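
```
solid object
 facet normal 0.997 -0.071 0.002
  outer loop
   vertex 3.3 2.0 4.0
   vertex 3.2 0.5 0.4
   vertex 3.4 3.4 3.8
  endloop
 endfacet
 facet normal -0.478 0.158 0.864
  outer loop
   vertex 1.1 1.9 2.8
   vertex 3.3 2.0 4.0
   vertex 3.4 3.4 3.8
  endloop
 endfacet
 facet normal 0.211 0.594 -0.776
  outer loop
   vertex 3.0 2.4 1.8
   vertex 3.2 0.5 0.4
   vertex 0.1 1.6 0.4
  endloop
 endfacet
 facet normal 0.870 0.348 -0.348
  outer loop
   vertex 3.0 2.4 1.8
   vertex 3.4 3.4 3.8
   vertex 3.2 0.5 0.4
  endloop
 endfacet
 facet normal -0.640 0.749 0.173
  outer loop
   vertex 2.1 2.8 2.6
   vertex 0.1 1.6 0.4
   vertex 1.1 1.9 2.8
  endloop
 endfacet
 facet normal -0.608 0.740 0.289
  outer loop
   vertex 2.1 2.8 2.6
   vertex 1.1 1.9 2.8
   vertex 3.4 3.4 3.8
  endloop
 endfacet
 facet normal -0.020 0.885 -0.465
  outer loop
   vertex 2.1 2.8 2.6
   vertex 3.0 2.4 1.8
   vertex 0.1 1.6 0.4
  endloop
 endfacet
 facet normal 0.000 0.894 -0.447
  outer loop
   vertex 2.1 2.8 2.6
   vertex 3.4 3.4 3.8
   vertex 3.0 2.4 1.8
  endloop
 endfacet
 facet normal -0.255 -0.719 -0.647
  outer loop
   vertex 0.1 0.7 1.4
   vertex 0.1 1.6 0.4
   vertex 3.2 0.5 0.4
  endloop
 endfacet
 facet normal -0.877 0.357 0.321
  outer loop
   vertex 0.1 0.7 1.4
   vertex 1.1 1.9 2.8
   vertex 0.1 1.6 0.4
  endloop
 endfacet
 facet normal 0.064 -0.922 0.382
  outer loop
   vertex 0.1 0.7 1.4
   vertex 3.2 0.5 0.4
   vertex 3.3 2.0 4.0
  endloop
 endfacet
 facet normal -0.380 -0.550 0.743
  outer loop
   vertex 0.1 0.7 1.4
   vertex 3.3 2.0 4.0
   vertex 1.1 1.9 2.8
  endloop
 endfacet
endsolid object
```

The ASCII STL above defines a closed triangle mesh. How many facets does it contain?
12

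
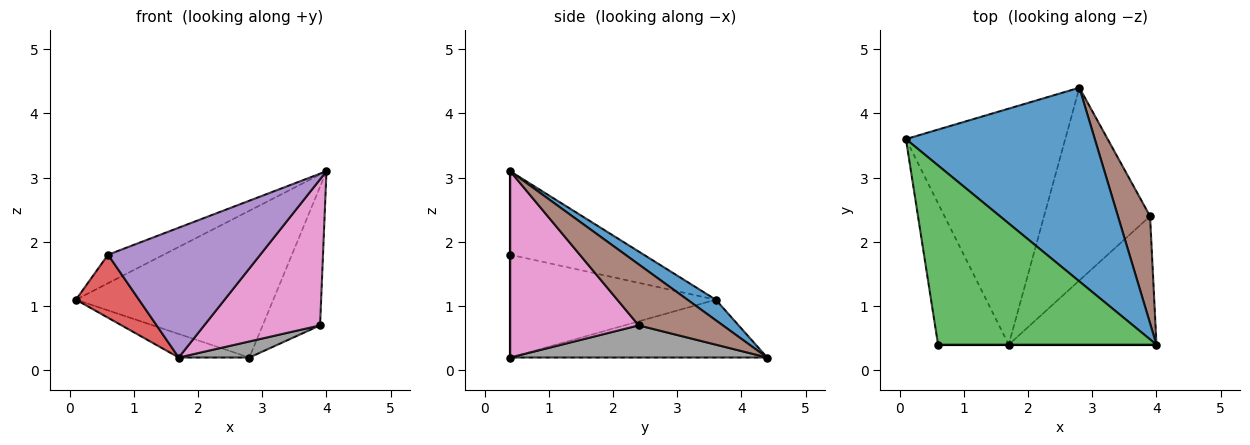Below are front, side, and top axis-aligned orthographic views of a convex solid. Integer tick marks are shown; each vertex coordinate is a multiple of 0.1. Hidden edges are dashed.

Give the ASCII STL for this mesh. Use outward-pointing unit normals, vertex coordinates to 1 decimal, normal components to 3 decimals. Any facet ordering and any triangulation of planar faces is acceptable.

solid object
 facet normal 0.086 0.602 0.794
  outer loop
   vertex 2.8 4.4 0.2
   vertex 0.1 3.6 1.1
   vertex 4.0 0.4 3.1
  endloop
 endfacet
 facet normal -0.340 0.093 -0.936
  outer loop
   vertex 1.7 0.4 0.2
   vertex 0.1 3.6 1.1
   vertex 2.8 4.4 0.2
  endloop
 endfacet
 facet normal -0.353 0.147 0.924
  outer loop
   vertex 0.6 0.4 1.8
   vertex 4.0 0.4 3.1
   vertex 0.1 3.6 1.1
  endloop
 endfacet
 facet normal -0.799 -0.245 -0.549
  outer loop
   vertex 0.6 0.4 1.8
   vertex 0.1 3.6 1.1
   vertex 1.7 0.4 0.2
  endloop
 endfacet
 facet normal 0.000 -1.000 0.000
  outer loop
   vertex 0.6 0.4 1.8
   vertex 1.7 0.4 0.2
   vertex 4.0 0.4 3.1
  endloop
 endfacet
 facet normal 0.758 0.516 0.399
  outer loop
   vertex 3.9 2.4 0.7
   vertex 2.8 4.4 0.2
   vertex 4.0 0.4 3.1
  endloop
 endfacet
 facet normal 0.640 -0.577 -0.508
  outer loop
   vertex 3.9 2.4 0.7
   vertex 4.0 0.4 3.1
   vertex 1.7 0.4 0.2
  endloop
 endfacet
 facet normal 0.289 -0.079 -0.954
  outer loop
   vertex 3.9 2.4 0.7
   vertex 1.7 0.4 0.2
   vertex 2.8 4.4 0.2
  endloop
 endfacet
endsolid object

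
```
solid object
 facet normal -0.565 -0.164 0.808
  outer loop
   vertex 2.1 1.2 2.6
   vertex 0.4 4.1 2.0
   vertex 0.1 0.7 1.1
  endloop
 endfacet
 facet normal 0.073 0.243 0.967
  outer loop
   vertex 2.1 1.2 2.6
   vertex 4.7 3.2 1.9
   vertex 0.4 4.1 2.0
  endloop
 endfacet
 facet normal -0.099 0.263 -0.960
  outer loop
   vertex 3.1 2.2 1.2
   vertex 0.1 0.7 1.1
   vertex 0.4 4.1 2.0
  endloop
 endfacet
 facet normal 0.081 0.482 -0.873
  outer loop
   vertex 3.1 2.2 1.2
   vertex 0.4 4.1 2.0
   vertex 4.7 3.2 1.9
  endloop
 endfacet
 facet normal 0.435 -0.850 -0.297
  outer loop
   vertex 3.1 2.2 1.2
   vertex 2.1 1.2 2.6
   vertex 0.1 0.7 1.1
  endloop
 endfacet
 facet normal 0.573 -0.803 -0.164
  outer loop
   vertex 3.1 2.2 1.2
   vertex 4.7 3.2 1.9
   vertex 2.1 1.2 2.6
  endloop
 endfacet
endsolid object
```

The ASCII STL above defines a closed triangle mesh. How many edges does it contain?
9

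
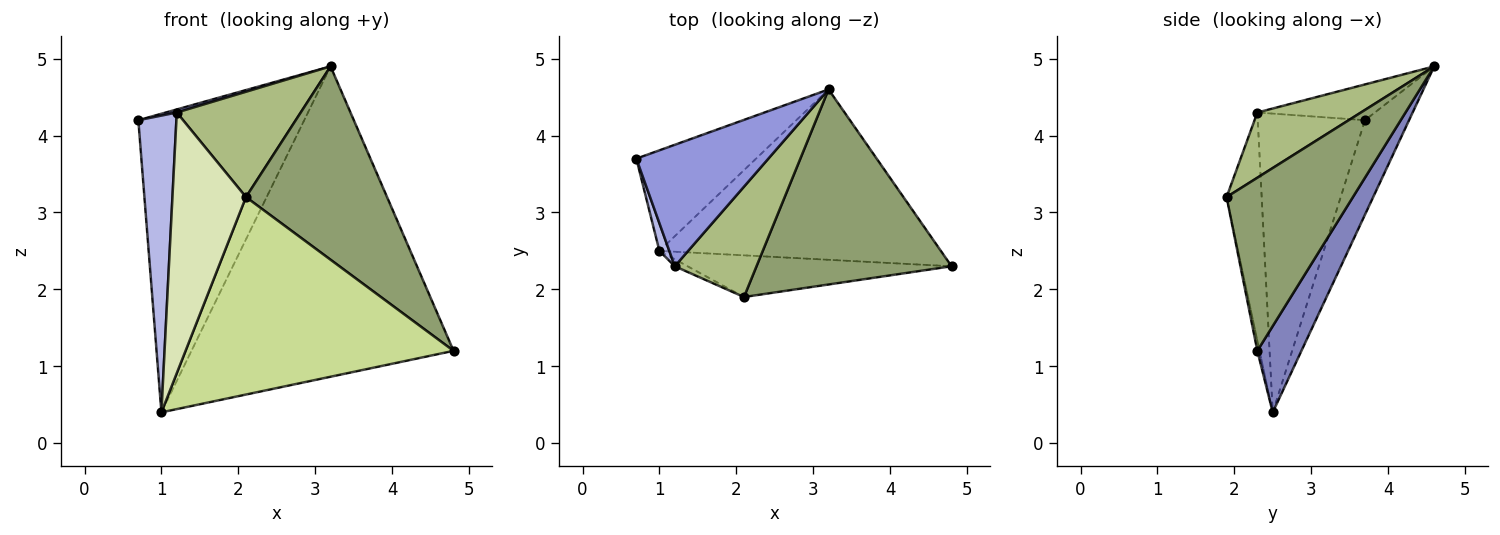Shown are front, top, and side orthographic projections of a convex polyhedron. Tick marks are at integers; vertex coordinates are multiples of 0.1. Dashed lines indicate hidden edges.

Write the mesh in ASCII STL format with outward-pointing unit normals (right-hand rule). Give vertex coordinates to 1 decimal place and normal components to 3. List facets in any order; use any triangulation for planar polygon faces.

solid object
 facet normal -0.244 0.919 -0.309
  outer loop
   vertex 1.0 2.5 0.4
   vertex 0.7 3.7 4.2
   vertex 3.2 4.6 4.9
  endloop
 endfacet
 facet normal 0.146 0.867 -0.476
  outer loop
   vertex 1.0 2.5 0.4
   vertex 3.2 4.6 4.9
   vertex 4.8 2.3 1.2
  endloop
 endfacet
 facet normal -0.261 -0.024 0.965
  outer loop
   vertex 1.2 2.3 4.3
   vertex 3.2 4.6 4.9
   vertex 0.7 3.7 4.2
  endloop
 endfacet
 facet normal -0.942 -0.334 0.031
  outer loop
   vertex 1.2 2.3 4.3
   vertex 0.7 3.7 4.2
   vertex 1.0 2.5 0.4
  endloop
 endfacet
 facet normal 0.533 -0.596 0.601
  outer loop
   vertex 2.1 1.9 3.2
   vertex 4.8 2.3 1.2
   vertex 3.2 4.6 4.9
  endloop
 endfacet
 facet normal 0.500 -0.598 0.626
  outer loop
   vertex 2.1 1.9 3.2
   vertex 3.2 4.6 4.9
   vertex 1.2 2.3 4.3
  endloop
 endfacet
 facet normal -0.008 -0.978 -0.207
  outer loop
   vertex 2.1 1.9 3.2
   vertex 1.0 2.5 0.4
   vertex 4.8 2.3 1.2
  endloop
 endfacet
 facet normal -0.431 -0.902 -0.024
  outer loop
   vertex 2.1 1.9 3.2
   vertex 1.2 2.3 4.3
   vertex 1.0 2.5 0.4
  endloop
 endfacet
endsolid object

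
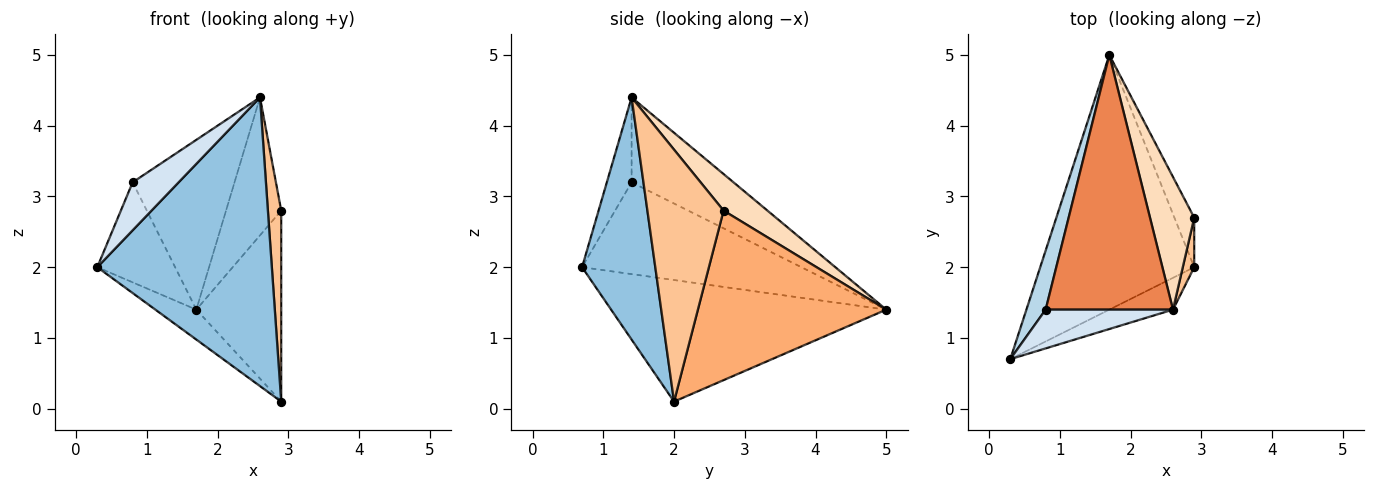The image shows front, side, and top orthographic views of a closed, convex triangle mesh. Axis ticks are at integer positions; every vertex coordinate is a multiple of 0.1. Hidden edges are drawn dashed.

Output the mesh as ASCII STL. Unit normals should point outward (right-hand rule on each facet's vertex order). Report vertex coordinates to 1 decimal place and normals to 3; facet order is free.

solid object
 facet normal -0.617 0.092 -0.782
  outer loop
   vertex 1.7 5.0 1.4
   vertex 2.9 2.0 0.1
   vertex 0.3 0.7 2.0
  endloop
 endfacet
 facet normal 0.385 -0.917 -0.101
  outer loop
   vertex 2.6 1.4 4.4
   vertex 0.3 0.7 2.0
   vertex 2.9 2.0 0.1
  endloop
 endfacet
 facet normal -0.925 0.328 0.194
  outer loop
   vertex 0.8 1.4 3.2
   vertex 1.7 5.0 1.4
   vertex 0.3 0.7 2.0
  endloop
 endfacet
 facet normal -0.386 -0.718 0.580
  outer loop
   vertex 0.8 1.4 3.2
   vertex 0.3 0.7 2.0
   vertex 2.6 1.4 4.4
  endloop
 endfacet
 facet normal -0.485 0.485 0.728
  outer loop
   vertex 0.8 1.4 3.2
   vertex 2.6 1.4 4.4
   vertex 1.7 5.0 1.4
  endloop
 endfacet
 facet normal 0.907 0.409 -0.106
  outer loop
   vertex 2.9 2.7 2.8
   vertex 2.9 2.0 0.1
   vertex 1.7 5.0 1.4
  endloop
 endfacet
 facet normal 0.984 -0.172 0.045
  outer loop
   vertex 2.9 2.7 2.8
   vertex 2.6 1.4 4.4
   vertex 2.9 2.0 0.1
  endloop
 endfacet
 facet normal 0.497 0.625 0.601
  outer loop
   vertex 2.9 2.7 2.8
   vertex 1.7 5.0 1.4
   vertex 2.6 1.4 4.4
  endloop
 endfacet
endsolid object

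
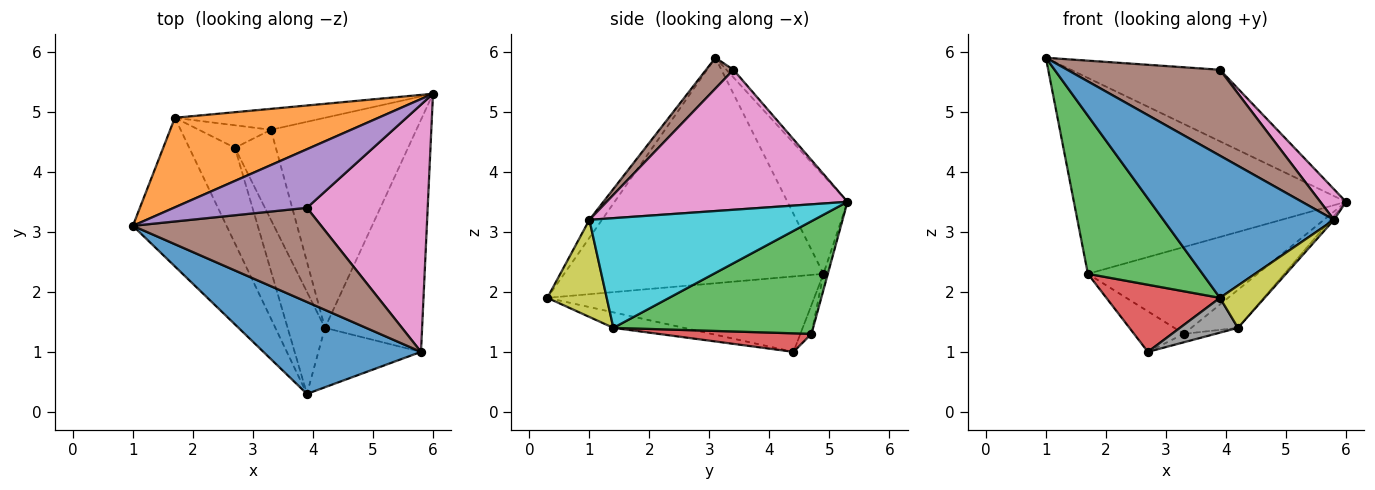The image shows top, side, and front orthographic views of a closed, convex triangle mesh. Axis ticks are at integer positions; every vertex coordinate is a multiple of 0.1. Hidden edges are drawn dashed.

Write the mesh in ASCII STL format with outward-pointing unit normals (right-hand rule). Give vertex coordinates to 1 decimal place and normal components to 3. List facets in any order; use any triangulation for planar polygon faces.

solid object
 facet normal -0.062 -0.838 0.542
  outer loop
   vertex 5.8 1.0 3.2
   vertex 1.0 3.1 5.9
   vertex 3.9 0.3 1.9
  endloop
 endfacet
 facet normal -0.197 0.892 0.408
  outer loop
   vertex 1.7 4.9 2.3
   vertex 1.0 3.1 5.9
   vertex 6.0 5.3 3.5
  endloop
 endfacet
 facet normal -0.855 -0.378 -0.355
  outer loop
   vertex 1.7 4.9 2.3
   vertex 3.9 0.3 1.9
   vertex 1.0 3.1 5.9
  endloop
 endfacet
 facet normal -0.804 -0.342 -0.487
  outer loop
   vertex 1.7 4.9 2.3
   vertex 2.7 4.4 1.0
   vertex 3.9 0.3 1.9
  endloop
 endfacet
 facet normal -0.036 0.773 0.633
  outer loop
   vertex 3.9 3.4 5.7
   vertex 6.0 5.3 3.5
   vertex 1.0 3.1 5.9
  endloop
 endfacet
 facet normal 0.120 -0.669 0.733
  outer loop
   vertex 3.9 3.4 5.7
   vertex 1.0 3.1 5.9
   vertex 5.8 1.0 3.2
  endloop
 endfacet
 facet normal 0.755 -0.081 0.651
  outer loop
   vertex 3.9 3.4 5.7
   vertex 5.8 1.0 3.2
   vertex 6.0 5.3 3.5
  endloop
 endfacet
 facet normal -0.366 -0.300 -0.881
  outer loop
   vertex 4.2 1.4 1.4
   vertex 3.9 0.3 1.9
   vertex 2.7 4.4 1.0
  endloop
 endfacet
 facet normal 0.611 -0.460 -0.645
  outer loop
   vertex 4.2 1.4 1.4
   vertex 5.8 1.0 3.2
   vertex 3.9 0.3 1.9
  endloop
 endfacet
 facet normal 0.749 0.011 -0.663
  outer loop
   vertex 4.2 1.4 1.4
   vertex 6.0 5.3 3.5
   vertex 5.8 1.0 3.2
  endloop
 endfacet
 facet normal -0.025 0.972 -0.234
  outer loop
   vertex 3.3 4.7 1.3
   vertex 1.7 4.9 2.3
   vertex 6.0 5.3 3.5
  endloop
 endfacet
 facet normal -0.191 0.858 -0.477
  outer loop
   vertex 3.3 4.7 1.3
   vertex 2.7 4.4 1.0
   vertex 1.7 4.9 2.3
  endloop
 endfacet
 facet normal 0.606 0.142 -0.783
  outer loop
   vertex 3.3 4.7 1.3
   vertex 6.0 5.3 3.5
   vertex 4.2 1.4 1.4
  endloop
 endfacet
 facet normal 0.411 0.085 -0.908
  outer loop
   vertex 3.3 4.7 1.3
   vertex 4.2 1.4 1.4
   vertex 2.7 4.4 1.0
  endloop
 endfacet
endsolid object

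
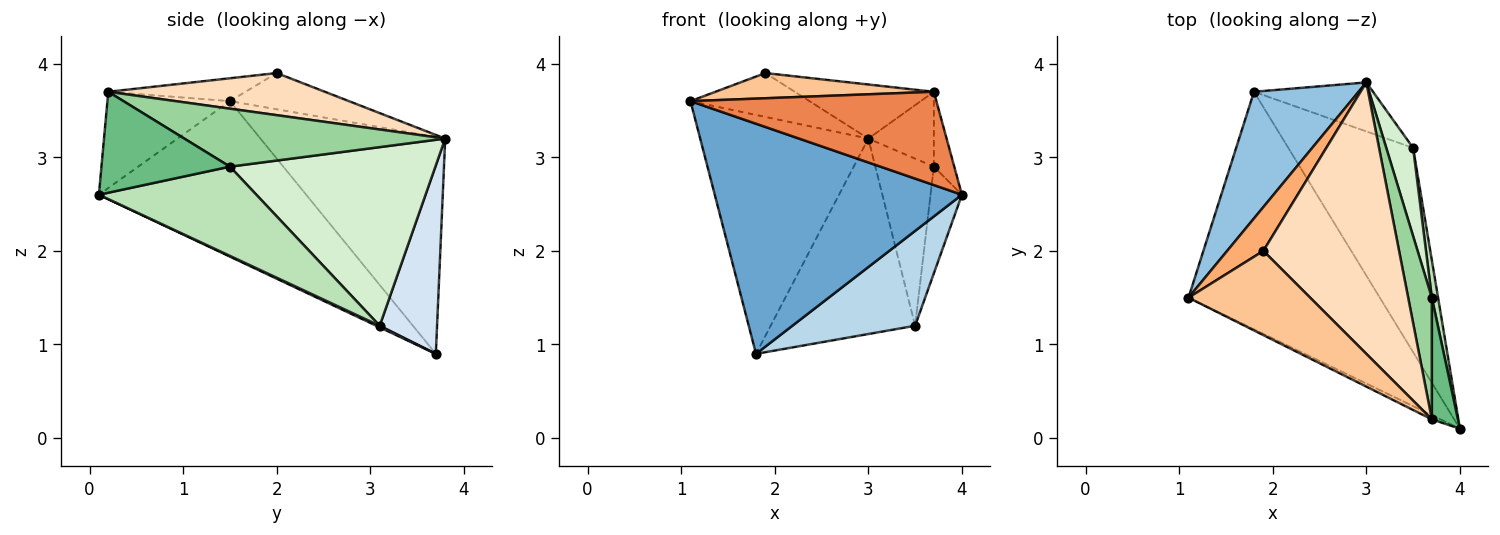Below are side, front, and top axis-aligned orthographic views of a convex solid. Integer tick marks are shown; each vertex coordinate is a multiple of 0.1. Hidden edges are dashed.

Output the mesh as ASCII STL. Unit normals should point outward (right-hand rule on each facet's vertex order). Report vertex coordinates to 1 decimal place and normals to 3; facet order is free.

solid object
 facet normal -0.504 -0.601 -0.620
  outer loop
   vertex 1.8 3.7 0.9
   vertex 4.0 0.1 2.6
   vertex 1.1 1.5 3.6
  endloop
 endfacet
 facet normal -0.697 0.634 0.336
  outer loop
   vertex 1.8 3.7 0.9
   vertex 1.1 1.5 3.6
   vertex 3.0 3.8 3.2
  endloop
 endfacet
 facet normal 0.011 -0.421 -0.907
  outer loop
   vertex 3.5 3.1 1.2
   vertex 4.0 0.1 2.6
   vertex 1.8 3.7 0.9
  endloop
 endfacet
 facet normal 0.360 0.905 -0.227
  outer loop
   vertex 3.5 3.1 1.2
   vertex 1.8 3.7 0.9
   vertex 3.0 3.8 3.2
  endloop
 endfacet
 facet normal -0.446 -0.894 -0.040
  outer loop
   vertex 3.7 0.2 3.7
   vertex 1.1 1.5 3.6
   vertex 4.0 0.1 2.6
  endloop
 endfacet
 facet normal -0.577 0.577 0.577
  outer loop
   vertex 1.9 2.0 3.9
   vertex 3.0 3.8 3.2
   vertex 1.1 1.5 3.6
  endloop
 endfacet
 facet normal -0.177 -0.282 0.943
  outer loop
   vertex 1.9 2.0 3.9
   vertex 1.1 1.5 3.6
   vertex 3.7 0.2 3.7
  endloop
 endfacet
 facet normal 0.291 0.187 0.938
  outer loop
   vertex 1.9 2.0 3.9
   vertex 3.7 0.2 3.7
   vertex 3.0 3.8 3.2
  endloop
 endfacet
 facet normal 0.957 0.152 0.247
  outer loop
   vertex 3.7 1.5 2.9
   vertex 3.7 0.2 3.7
   vertex 4.0 0.1 2.6
  endloop
 endfacet
 facet normal 0.902 0.226 0.368
  outer loop
   vertex 3.7 1.5 2.9
   vertex 3.0 3.8 3.2
   vertex 3.7 0.2 3.7
  endloop
 endfacet
 facet normal 0.978 0.195 0.068
  outer loop
   vertex 3.7 1.5 2.9
   vertex 4.0 0.1 2.6
   vertex 3.5 3.1 1.2
  endloop
 endfacet
 facet normal 0.952 0.271 0.143
  outer loop
   vertex 3.7 1.5 2.9
   vertex 3.5 3.1 1.2
   vertex 3.0 3.8 3.2
  endloop
 endfacet
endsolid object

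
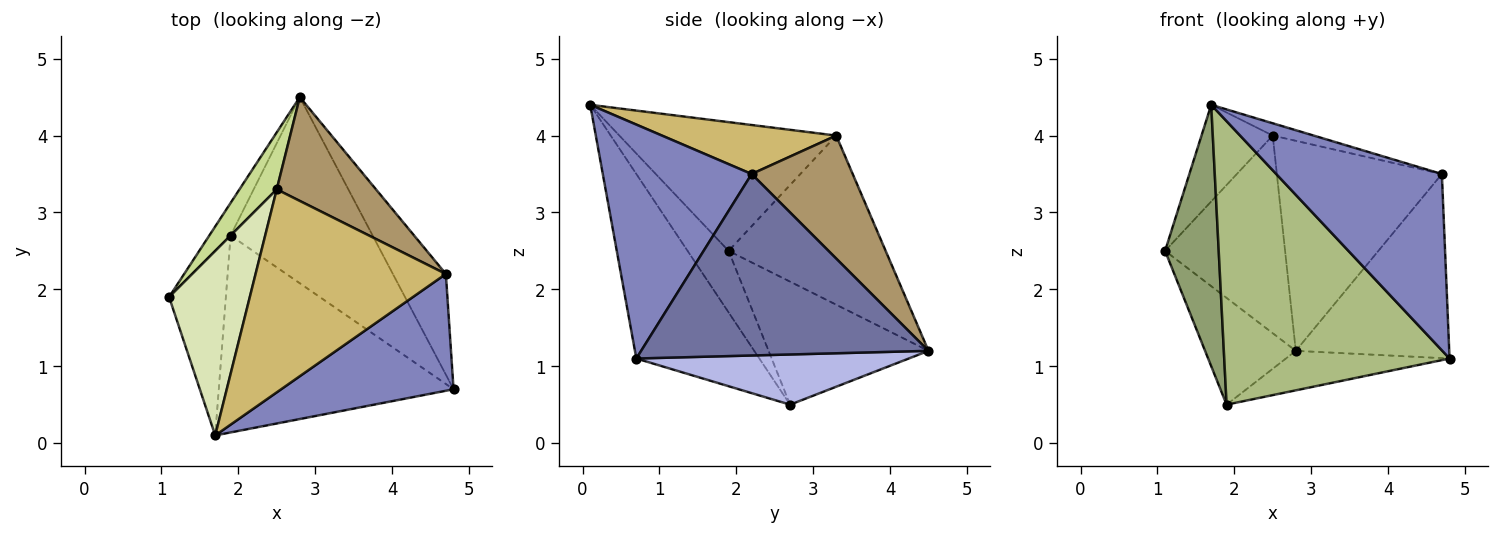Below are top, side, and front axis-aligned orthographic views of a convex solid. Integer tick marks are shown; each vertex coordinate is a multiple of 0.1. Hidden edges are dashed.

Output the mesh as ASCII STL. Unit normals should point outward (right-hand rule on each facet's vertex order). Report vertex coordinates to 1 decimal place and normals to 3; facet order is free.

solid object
 facet normal 0.854 0.456 -0.250
  outer loop
   vertex 4.7 2.2 3.5
   vertex 4.8 0.7 1.1
   vertex 2.8 4.5 1.2
  endloop
 endfacet
 facet normal 0.600 -0.667 0.442
  outer loop
   vertex 4.7 2.2 3.5
   vertex 1.7 0.1 4.4
   vertex 4.8 0.7 1.1
  endloop
 endfacet
 facet normal -0.860 0.488 -0.149
  outer loop
   vertex 1.9 2.7 0.5
   vertex 1.1 1.9 2.5
   vertex 2.8 4.5 1.2
  endloop
 endfacet
 facet normal 0.327 0.196 -0.925
  outer loop
   vertex 1.9 2.7 0.5
   vertex 2.8 4.5 1.2
   vertex 4.8 0.7 1.1
  endloop
 endfacet
 facet normal -0.530 -0.693 -0.489
  outer loop
   vertex 1.9 2.7 0.5
   vertex 1.7 0.1 4.4
   vertex 1.1 1.9 2.5
  endloop
 endfacet
 facet normal -0.409 -0.749 -0.521
  outer loop
   vertex 1.9 2.7 0.5
   vertex 4.8 0.7 1.1
   vertex 1.7 0.1 4.4
  endloop
 endfacet
 facet normal -0.783 0.598 0.172
  outer loop
   vertex 2.5 3.3 4.0
   vertex 2.8 4.5 1.2
   vertex 1.1 1.9 2.5
  endloop
 endfacet
 facet normal -0.816 0.268 0.512
  outer loop
   vertex 2.5 3.3 4.0
   vertex 1.1 1.9 2.5
   vertex 1.7 0.1 4.4
  endloop
 endfacet
 facet normal 0.481 0.786 0.388
  outer loop
   vertex 2.5 3.3 4.0
   vertex 4.7 2.2 3.5
   vertex 2.8 4.5 1.2
  endloop
 endfacet
 facet normal 0.249 0.059 0.967
  outer loop
   vertex 2.5 3.3 4.0
   vertex 1.7 0.1 4.4
   vertex 4.7 2.2 3.5
  endloop
 endfacet
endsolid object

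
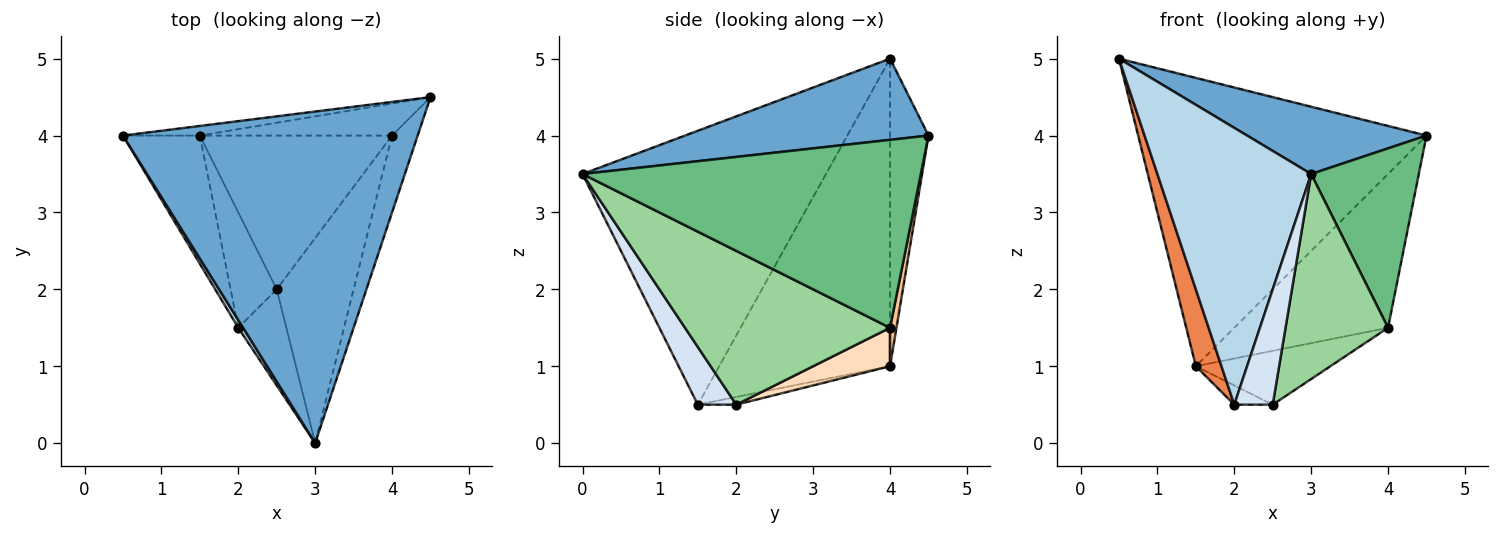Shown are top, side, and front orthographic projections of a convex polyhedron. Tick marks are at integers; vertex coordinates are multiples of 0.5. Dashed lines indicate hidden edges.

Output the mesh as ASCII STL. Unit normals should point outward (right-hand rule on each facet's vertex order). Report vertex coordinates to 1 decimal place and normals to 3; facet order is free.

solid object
 facet normal 0.261 -0.192 0.946
  outer loop
   vertex 3.0 0.0 3.5
   vertex 4.5 4.5 4.0
   vertex 0.5 4.0 5.0
  endloop
 endfacet
 facet normal -0.132 0.991 -0.033
  outer loop
   vertex 1.5 4.0 1.0
   vertex 0.5 4.0 5.0
   vertex 4.5 4.5 4.0
  endloop
 endfacet
 facet normal -0.845 -0.534 0.015
  outer loop
   vertex 2.0 1.5 0.5
   vertex 3.0 0.0 3.5
   vertex 0.5 4.0 5.0
  endloop
 endfacet
 facet normal 0.609 -0.609 -0.508
  outer loop
   vertex 2.0 1.5 0.5
   vertex 2.5 2.0 0.5
   vertex 3.0 0.0 3.5
  endloop
 endfacet
 facet normal -0.960 -0.144 -0.240
  outer loop
   vertex 2.0 1.5 0.5
   vertex 0.5 4.0 5.0
   vertex 1.5 4.0 1.0
  endloop
 endfacet
 facet normal -0.162 0.162 -0.973
  outer loop
   vertex 2.0 1.5 0.5
   vertex 1.5 4.0 1.0
   vertex 2.5 2.0 0.5
  endloop
 endfacet
 facet normal 0.041 0.978 -0.204
  outer loop
   vertex 4.0 4.0 1.5
   vertex 1.5 4.0 1.0
   vertex 4.5 4.5 4.0
  endloop
 endfacet
 facet normal 0.185 0.325 -0.927
  outer loop
   vertex 4.0 4.0 1.5
   vertex 2.5 2.0 0.5
   vertex 1.5 4.0 1.0
  endloop
 endfacet
 facet normal 0.945 -0.301 -0.129
  outer loop
   vertex 4.0 4.0 1.5
   vertex 4.5 4.5 4.0
   vertex 3.0 0.0 3.5
  endloop
 endfacet
 facet normal 0.816 -0.408 -0.408
  outer loop
   vertex 4.0 4.0 1.5
   vertex 3.0 0.0 3.5
   vertex 2.5 2.0 0.5
  endloop
 endfacet
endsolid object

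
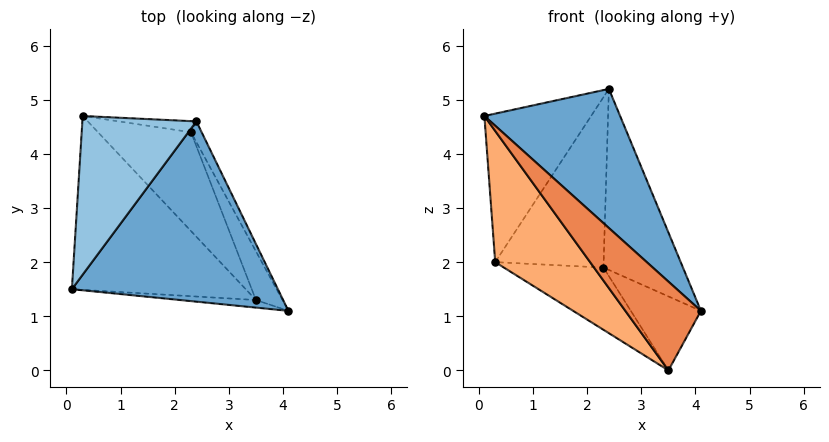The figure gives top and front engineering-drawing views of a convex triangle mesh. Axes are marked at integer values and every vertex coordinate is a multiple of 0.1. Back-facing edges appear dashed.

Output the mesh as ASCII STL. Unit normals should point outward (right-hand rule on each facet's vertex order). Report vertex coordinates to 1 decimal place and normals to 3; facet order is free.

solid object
 facet normal 0.546 -0.512 0.663
  outer loop
   vertex 2.4 4.6 5.2
   vertex 0.1 1.5 4.7
   vertex 4.1 1.1 1.1
  endloop
 endfacet
 facet normal -0.734 0.464 0.496
  outer loop
   vertex 0.3 4.7 2.0
   vertex 0.1 1.5 4.7
   vertex 2.4 4.6 5.2
  endloop
 endfacet
 facet normal 0.871 0.489 -0.056
  outer loop
   vertex 2.3 4.4 1.9
   vertex 2.4 4.6 5.2
   vertex 4.1 1.1 1.1
  endloop
 endfacet
 facet normal 0.145 0.987 -0.064
  outer loop
   vertex 2.3 4.4 1.9
   vertex 0.3 4.7 2.0
   vertex 2.4 4.6 5.2
  endloop
 endfacet
 facet normal -0.174 -0.981 -0.084
  outer loop
   vertex 3.5 1.3 0.0
   vertex 4.1 1.1 1.1
   vertex 0.1 1.5 4.7
  endloop
 endfacet
 facet normal -0.751 -0.397 -0.527
  outer loop
   vertex 3.5 1.3 0.0
   vertex 0.1 1.5 4.7
   vertex 0.3 4.7 2.0
  endloop
 endfacet
 facet normal 0.790 0.512 -0.337
  outer loop
   vertex 3.5 1.3 0.0
   vertex 2.3 4.4 1.9
   vertex 4.1 1.1 1.1
  endloop
 endfacet
 facet normal 0.038 0.533 -0.845
  outer loop
   vertex 3.5 1.3 0.0
   vertex 0.3 4.7 2.0
   vertex 2.3 4.4 1.9
  endloop
 endfacet
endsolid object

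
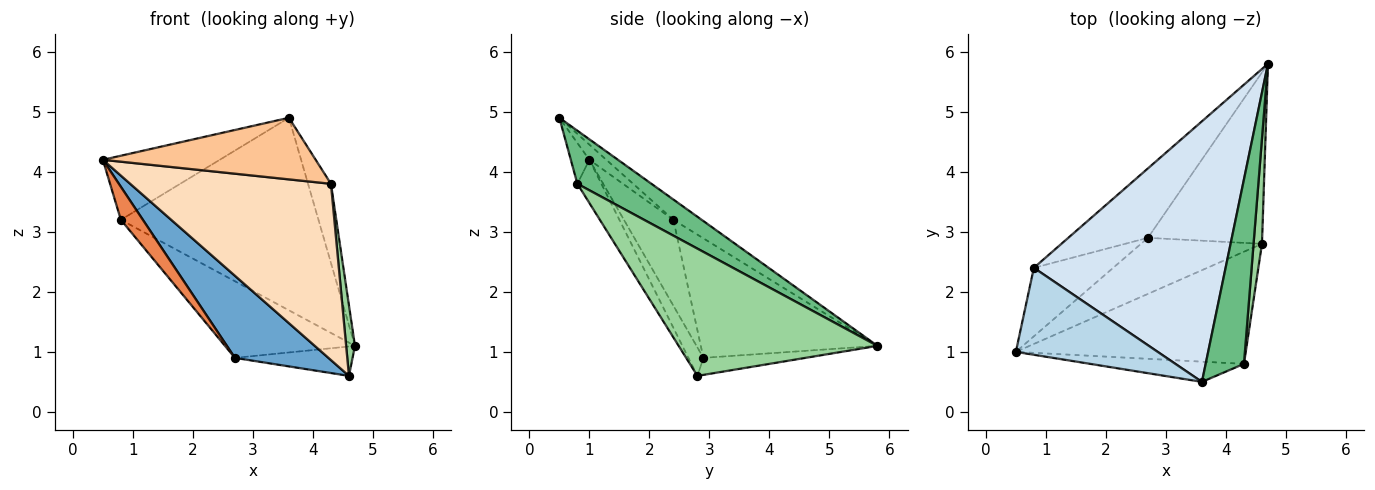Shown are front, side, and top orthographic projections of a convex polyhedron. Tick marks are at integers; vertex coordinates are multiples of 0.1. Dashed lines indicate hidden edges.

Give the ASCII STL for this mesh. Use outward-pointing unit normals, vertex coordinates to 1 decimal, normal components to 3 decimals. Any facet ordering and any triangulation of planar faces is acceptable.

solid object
 facet normal -0.131 -0.819 -0.559
  outer loop
   vertex 2.7 2.9 0.9
   vertex 4.6 2.8 0.6
   vertex 0.5 1.0 4.2
  endloop
 endfacet
 facet normal -0.145 0.167 -0.975
  outer loop
   vertex 2.7 2.9 0.9
   vertex 4.7 5.8 1.1
   vertex 4.6 2.8 0.6
  endloop
 endfacet
 facet normal -0.086 0.591 0.802
  outer loop
   vertex 0.8 2.4 3.2
   vertex 0.5 1.0 4.2
   vertex 3.6 0.5 4.9
  endloop
 endfacet
 facet normal -0.085 0.592 0.801
  outer loop
   vertex 0.8 2.4 3.2
   vertex 3.6 0.5 4.9
   vertex 4.7 5.8 1.1
  endloop
 endfacet
 facet normal -0.699 -0.311 -0.645
  outer loop
   vertex 0.8 2.4 3.2
   vertex 2.7 2.9 0.9
   vertex 0.5 1.0 4.2
  endloop
 endfacet
 facet normal -0.710 0.522 -0.473
  outer loop
   vertex 0.8 2.4 3.2
   vertex 4.7 5.8 1.1
   vertex 2.7 2.9 0.9
  endloop
 endfacet
 facet normal -0.083 -0.947 -0.311
  outer loop
   vertex 4.3 0.8 3.8
   vertex 3.6 0.5 4.9
   vertex 0.5 1.0 4.2
  endloop
 endfacet
 facet normal -0.100 -0.839 -0.534
  outer loop
   vertex 4.3 0.8 3.8
   vertex 0.5 1.0 4.2
   vertex 4.6 2.8 0.6
  endloop
 endfacet
 facet normal 0.787 0.243 0.567
  outer loop
   vertex 4.3 0.8 3.8
   vertex 4.7 5.8 1.1
   vertex 3.6 0.5 4.9
  endloop
 endfacet
 facet normal 0.997 -0.044 0.066
  outer loop
   vertex 4.3 0.8 3.8
   vertex 4.6 2.8 0.6
   vertex 4.7 5.8 1.1
  endloop
 endfacet
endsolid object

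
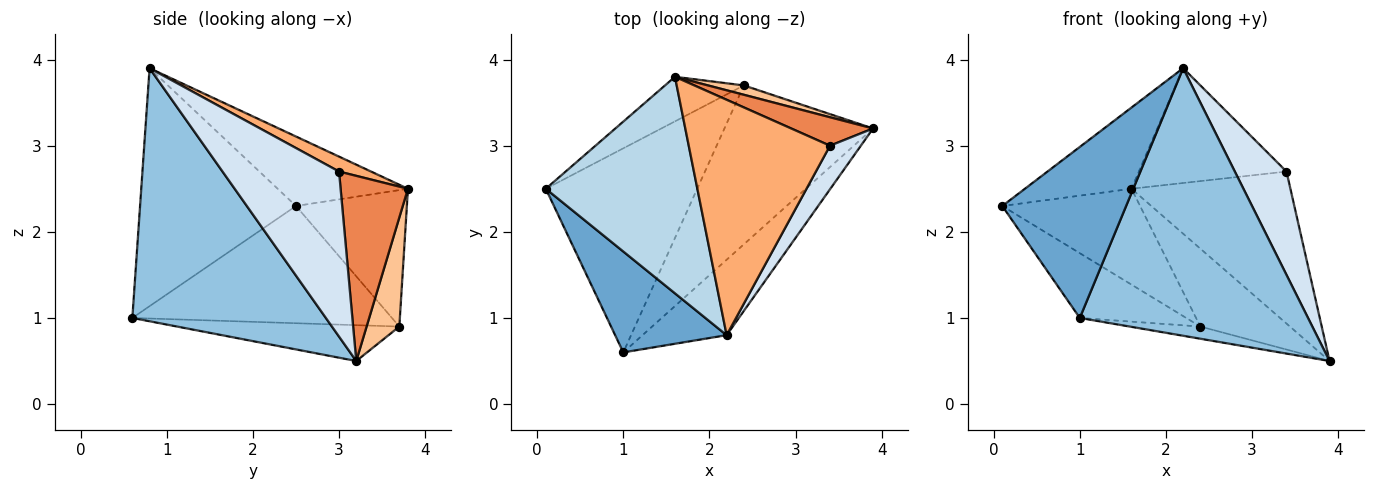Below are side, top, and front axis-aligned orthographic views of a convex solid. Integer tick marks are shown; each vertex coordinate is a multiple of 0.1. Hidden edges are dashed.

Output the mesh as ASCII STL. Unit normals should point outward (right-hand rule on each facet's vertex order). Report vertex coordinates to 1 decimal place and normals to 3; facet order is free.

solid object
 facet normal -0.735 -0.584 0.344
  outer loop
   vertex 1.0 0.6 1.0
   vertex 2.2 0.8 3.9
   vertex 0.1 2.5 2.3
  endloop
 endfacet
 facet normal 0.632 -0.746 -0.210
  outer loop
   vertex 1.0 0.6 1.0
   vertex 3.9 3.2 0.5
   vertex 2.2 0.8 3.9
  endloop
 endfacet
 facet normal -0.394 0.323 0.860
  outer loop
   vertex 1.6 3.8 2.5
   vertex 0.1 2.5 2.3
   vertex 2.2 0.8 3.9
  endloop
 endfacet
 facet normal 0.901 -0.400 0.168
  outer loop
   vertex 3.4 3.0 2.7
   vertex 2.2 0.8 3.9
   vertex 3.9 3.2 0.5
  endloop
 endfacet
 facet normal 0.384 0.907 0.170
  outer loop
   vertex 3.4 3.0 2.7
   vertex 3.9 3.2 0.5
   vertex 1.6 3.8 2.5
  endloop
 endfacet
 facet normal 0.095 0.436 0.895
  outer loop
   vertex 3.4 3.0 2.7
   vertex 1.6 3.8 2.5
   vertex 2.2 0.8 3.9
  endloop
 endfacet
 facet normal 0.341 0.933 0.112
  outer loop
   vertex 2.4 3.7 0.9
   vertex 1.6 3.8 2.5
   vertex 3.9 3.2 0.5
  endloop
 endfacet
 facet normal -0.234 0.074 -0.969
  outer loop
   vertex 2.4 3.7 0.9
   vertex 3.9 3.2 0.5
   vertex 1.0 0.6 1.0
  endloop
 endfacet
 facet normal -0.589 0.733 -0.341
  outer loop
   vertex 2.4 3.7 0.9
   vertex 0.1 2.5 2.3
   vertex 1.6 3.8 2.5
  endloop
 endfacet
 facet normal -0.594 0.243 -0.767
  outer loop
   vertex 2.4 3.7 0.9
   vertex 1.0 0.6 1.0
   vertex 0.1 2.5 2.3
  endloop
 endfacet
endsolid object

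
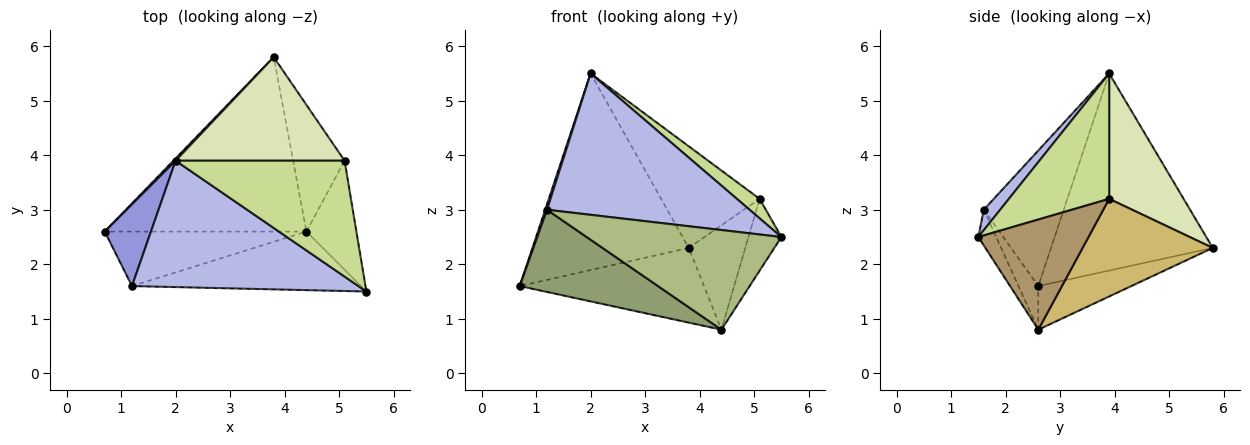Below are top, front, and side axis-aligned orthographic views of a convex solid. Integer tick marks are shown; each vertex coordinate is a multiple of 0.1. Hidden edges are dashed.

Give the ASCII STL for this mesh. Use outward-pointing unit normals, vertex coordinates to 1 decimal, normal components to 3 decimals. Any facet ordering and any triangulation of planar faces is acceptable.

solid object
 facet normal -0.719 0.695 0.008
  outer loop
   vertex 2.0 3.9 5.5
   vertex 3.8 5.8 2.3
   vertex 0.7 2.6 1.6
  endloop
 endfacet
 facet normal -0.195 0.386 -0.902
  outer loop
   vertex 4.4 2.6 0.8
   vertex 0.7 2.6 1.6
   vertex 3.8 5.8 2.3
  endloop
 endfacet
 facet normal -0.946 -0.022 0.323
  outer loop
   vertex 1.2 1.6 3.0
   vertex 2.0 3.9 5.5
   vertex 0.7 2.6 1.6
  endloop
 endfacet
 facet normal 0.060 -0.744 0.665
  outer loop
   vertex 1.2 1.6 3.0
   vertex 5.5 1.5 2.5
   vertex 2.0 3.9 5.5
  endloop
 endfacet
 facet normal -0.119 -0.828 -0.549
  outer loop
   vertex 1.2 1.6 3.0
   vertex 0.7 2.6 1.6
   vertex 4.4 2.6 0.8
  endloop
 endfacet
 facet normal -0.079 -0.859 -0.505
  outer loop
   vertex 1.2 1.6 3.0
   vertex 4.4 2.6 0.8
   vertex 5.5 1.5 2.5
  endloop
 endfacet
 facet normal 0.590 -0.134 0.796
  outer loop
   vertex 5.1 3.9 3.2
   vertex 2.0 3.9 5.5
   vertex 5.5 1.5 2.5
  endloop
 endfacet
 facet normal 0.468 0.619 0.631
  outer loop
   vertex 5.1 3.9 3.2
   vertex 3.8 5.8 2.3
   vertex 2.0 3.9 5.5
  endloop
 endfacet
 facet normal 0.879 0.263 -0.399
  outer loop
   vertex 5.1 3.9 3.2
   vertex 5.5 1.5 2.5
   vertex 4.4 2.6 0.8
  endloop
 endfacet
 facet normal 0.826 0.359 -0.435
  outer loop
   vertex 5.1 3.9 3.2
   vertex 4.4 2.6 0.8
   vertex 3.8 5.8 2.3
  endloop
 endfacet
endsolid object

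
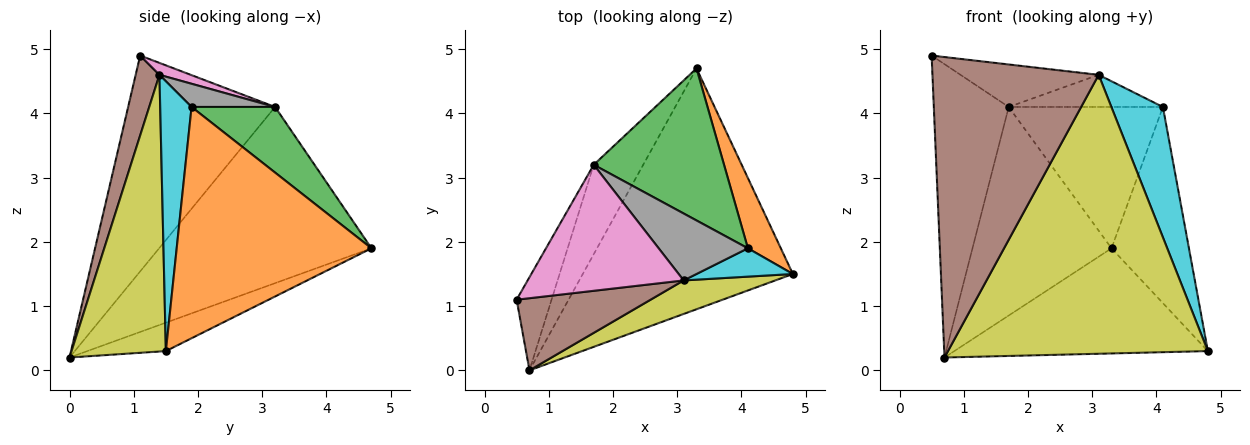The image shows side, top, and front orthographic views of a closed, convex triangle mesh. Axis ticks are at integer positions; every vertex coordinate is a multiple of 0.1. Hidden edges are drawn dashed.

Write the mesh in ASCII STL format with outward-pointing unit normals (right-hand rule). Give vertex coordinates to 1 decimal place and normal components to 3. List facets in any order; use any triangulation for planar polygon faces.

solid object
 facet normal -0.123 0.397 -0.910
  outer loop
   vertex 0.7 0.0 0.2
   vertex 3.3 4.7 1.9
   vertex 4.8 1.5 0.3
  endloop
 endfacet
 facet normal 0.921 0.366 0.131
  outer loop
   vertex 4.1 1.9 4.1
   vertex 4.8 1.5 0.3
   vertex 3.3 4.7 1.9
  endloop
 endfacet
 facet normal 0.346 0.639 0.687
  outer loop
   vertex 1.7 3.2 4.1
   vertex 4.1 1.9 4.1
   vertex 3.3 4.7 1.9
  endloop
 endfacet
 facet normal -0.882 0.450 -0.143
  outer loop
   vertex 1.7 3.2 4.1
   vertex 0.7 0.0 0.2
   vertex 0.5 1.1 4.9
  endloop
 endfacet
 facet normal -0.814 0.533 -0.229
  outer loop
   vertex 1.7 3.2 4.1
   vertex 3.3 4.7 1.9
   vertex 0.7 0.0 0.2
  endloop
 endfacet
 facet normal 0.138 -0.963 0.231
  outer loop
   vertex 3.1 1.4 4.6
   vertex 0.5 1.1 4.9
   vertex 0.7 0.0 0.2
  endloop
 endfacet
 facet normal 0.072 0.319 0.945
  outer loop
   vertex 3.1 1.4 4.6
   vertex 1.7 3.2 4.1
   vertex 0.5 1.1 4.9
  endloop
 endfacet
 facet normal 0.228 0.421 0.878
  outer loop
   vertex 3.1 1.4 4.6
   vertex 4.1 1.9 4.1
   vertex 1.7 3.2 4.1
  endloop
 endfacet
 facet normal 0.339 -0.934 0.112
  outer loop
   vertex 3.1 1.4 4.6
   vertex 0.7 0.0 0.2
   vertex 4.8 1.5 0.3
  endloop
 endfacet
 facet normal 0.511 -0.840 0.183
  outer loop
   vertex 3.1 1.4 4.6
   vertex 4.8 1.5 0.3
   vertex 4.1 1.9 4.1
  endloop
 endfacet
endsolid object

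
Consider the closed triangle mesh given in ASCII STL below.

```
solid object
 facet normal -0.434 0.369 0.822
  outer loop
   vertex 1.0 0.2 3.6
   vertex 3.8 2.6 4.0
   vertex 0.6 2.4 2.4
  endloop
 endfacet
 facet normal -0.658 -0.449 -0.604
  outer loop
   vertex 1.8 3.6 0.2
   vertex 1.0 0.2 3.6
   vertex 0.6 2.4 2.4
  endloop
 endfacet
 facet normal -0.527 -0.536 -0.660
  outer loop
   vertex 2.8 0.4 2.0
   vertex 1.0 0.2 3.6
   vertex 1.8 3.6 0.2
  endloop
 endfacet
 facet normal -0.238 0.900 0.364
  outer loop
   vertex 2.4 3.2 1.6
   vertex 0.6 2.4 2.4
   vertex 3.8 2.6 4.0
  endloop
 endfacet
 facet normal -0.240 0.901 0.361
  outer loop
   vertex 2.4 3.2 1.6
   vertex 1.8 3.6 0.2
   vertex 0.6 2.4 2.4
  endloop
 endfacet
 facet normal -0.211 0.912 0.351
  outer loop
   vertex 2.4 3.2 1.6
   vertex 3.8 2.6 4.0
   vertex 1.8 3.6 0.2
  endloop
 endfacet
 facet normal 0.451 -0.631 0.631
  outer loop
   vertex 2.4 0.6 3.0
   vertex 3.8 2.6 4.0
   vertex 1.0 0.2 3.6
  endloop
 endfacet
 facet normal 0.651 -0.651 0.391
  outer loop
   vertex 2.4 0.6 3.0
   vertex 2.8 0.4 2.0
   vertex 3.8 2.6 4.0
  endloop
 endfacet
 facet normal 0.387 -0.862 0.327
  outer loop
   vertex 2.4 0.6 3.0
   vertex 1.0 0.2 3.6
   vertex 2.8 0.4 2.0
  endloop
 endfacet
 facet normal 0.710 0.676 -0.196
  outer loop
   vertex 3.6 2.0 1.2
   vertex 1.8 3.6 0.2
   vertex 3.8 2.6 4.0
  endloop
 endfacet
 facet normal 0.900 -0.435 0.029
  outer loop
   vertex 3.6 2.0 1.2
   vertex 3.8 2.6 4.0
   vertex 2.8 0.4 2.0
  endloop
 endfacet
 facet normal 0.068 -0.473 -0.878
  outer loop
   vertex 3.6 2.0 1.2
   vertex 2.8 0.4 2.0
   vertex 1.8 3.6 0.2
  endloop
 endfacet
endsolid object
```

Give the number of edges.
18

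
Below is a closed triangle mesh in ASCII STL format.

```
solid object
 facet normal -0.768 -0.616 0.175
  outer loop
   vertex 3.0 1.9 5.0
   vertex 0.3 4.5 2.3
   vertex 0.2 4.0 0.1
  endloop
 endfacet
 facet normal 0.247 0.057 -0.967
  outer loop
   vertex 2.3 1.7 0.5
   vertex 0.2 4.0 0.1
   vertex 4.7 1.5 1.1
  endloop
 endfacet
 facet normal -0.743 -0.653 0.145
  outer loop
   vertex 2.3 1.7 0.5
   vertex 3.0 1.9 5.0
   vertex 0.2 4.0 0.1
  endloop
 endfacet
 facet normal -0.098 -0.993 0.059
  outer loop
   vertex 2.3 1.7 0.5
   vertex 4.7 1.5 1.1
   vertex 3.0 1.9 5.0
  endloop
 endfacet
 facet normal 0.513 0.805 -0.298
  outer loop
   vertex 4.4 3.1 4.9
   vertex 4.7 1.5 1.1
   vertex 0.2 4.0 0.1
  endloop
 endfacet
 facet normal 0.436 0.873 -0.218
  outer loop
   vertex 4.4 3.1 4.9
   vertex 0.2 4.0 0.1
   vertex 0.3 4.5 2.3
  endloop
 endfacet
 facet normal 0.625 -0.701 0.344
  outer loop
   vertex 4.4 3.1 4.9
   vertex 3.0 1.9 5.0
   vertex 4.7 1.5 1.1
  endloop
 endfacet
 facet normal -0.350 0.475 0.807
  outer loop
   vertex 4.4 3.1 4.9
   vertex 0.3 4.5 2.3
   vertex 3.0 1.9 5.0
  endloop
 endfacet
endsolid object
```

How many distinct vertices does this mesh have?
6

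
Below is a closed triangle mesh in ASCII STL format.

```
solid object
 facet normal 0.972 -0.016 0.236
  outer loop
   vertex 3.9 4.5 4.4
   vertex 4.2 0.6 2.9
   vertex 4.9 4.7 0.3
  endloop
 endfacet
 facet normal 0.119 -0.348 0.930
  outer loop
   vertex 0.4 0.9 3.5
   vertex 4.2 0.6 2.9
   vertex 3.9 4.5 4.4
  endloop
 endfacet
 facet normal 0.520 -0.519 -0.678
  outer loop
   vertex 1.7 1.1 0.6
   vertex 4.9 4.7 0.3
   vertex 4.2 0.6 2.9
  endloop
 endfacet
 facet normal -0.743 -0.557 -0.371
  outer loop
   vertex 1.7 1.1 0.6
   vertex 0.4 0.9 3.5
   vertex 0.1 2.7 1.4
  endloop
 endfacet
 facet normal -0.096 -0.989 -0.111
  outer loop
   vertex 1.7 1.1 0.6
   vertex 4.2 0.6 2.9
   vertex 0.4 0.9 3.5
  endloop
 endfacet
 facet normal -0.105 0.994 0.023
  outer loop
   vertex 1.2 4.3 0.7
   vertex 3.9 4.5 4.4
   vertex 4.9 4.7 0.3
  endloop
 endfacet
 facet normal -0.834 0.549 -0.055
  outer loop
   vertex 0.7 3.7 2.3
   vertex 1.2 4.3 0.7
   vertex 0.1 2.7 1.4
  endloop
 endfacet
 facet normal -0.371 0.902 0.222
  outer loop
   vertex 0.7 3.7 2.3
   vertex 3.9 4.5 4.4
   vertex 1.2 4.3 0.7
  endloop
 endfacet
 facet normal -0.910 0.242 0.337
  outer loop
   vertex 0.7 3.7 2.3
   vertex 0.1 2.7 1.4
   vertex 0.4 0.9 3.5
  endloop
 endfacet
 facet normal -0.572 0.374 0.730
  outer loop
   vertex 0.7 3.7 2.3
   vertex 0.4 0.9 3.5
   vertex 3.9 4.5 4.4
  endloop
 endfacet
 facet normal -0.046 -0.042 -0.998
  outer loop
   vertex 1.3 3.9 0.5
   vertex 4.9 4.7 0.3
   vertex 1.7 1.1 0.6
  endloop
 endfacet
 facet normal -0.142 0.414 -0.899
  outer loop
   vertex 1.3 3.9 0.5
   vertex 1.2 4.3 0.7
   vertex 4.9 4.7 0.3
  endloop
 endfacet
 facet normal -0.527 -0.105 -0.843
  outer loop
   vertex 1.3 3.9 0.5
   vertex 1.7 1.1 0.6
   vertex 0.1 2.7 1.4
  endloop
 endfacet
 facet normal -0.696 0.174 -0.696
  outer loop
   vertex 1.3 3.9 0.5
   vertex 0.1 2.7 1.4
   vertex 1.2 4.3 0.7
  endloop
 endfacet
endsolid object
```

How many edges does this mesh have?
21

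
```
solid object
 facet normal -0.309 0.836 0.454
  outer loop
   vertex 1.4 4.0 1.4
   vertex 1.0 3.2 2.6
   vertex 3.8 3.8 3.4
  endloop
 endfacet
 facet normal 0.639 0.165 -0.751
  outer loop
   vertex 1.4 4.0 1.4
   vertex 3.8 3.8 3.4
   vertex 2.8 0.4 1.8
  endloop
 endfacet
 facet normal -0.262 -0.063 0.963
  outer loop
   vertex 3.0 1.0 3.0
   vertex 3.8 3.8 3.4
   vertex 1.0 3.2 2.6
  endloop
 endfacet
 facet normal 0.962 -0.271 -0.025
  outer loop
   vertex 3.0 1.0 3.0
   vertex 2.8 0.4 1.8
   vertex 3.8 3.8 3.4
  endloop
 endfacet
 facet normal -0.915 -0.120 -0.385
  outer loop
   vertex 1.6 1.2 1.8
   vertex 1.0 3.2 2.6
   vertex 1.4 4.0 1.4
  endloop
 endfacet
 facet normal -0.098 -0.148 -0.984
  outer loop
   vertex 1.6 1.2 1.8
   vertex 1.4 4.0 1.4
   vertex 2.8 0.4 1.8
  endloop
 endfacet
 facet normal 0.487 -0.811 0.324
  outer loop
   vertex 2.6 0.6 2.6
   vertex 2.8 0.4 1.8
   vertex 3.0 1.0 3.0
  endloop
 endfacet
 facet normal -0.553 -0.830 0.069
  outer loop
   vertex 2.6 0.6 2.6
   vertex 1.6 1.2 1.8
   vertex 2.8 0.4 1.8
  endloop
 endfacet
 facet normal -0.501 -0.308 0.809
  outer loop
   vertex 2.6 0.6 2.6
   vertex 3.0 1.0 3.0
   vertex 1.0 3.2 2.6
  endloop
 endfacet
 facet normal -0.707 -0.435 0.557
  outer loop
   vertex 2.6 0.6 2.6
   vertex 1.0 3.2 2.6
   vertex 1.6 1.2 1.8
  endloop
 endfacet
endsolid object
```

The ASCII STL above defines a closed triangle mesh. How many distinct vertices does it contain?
7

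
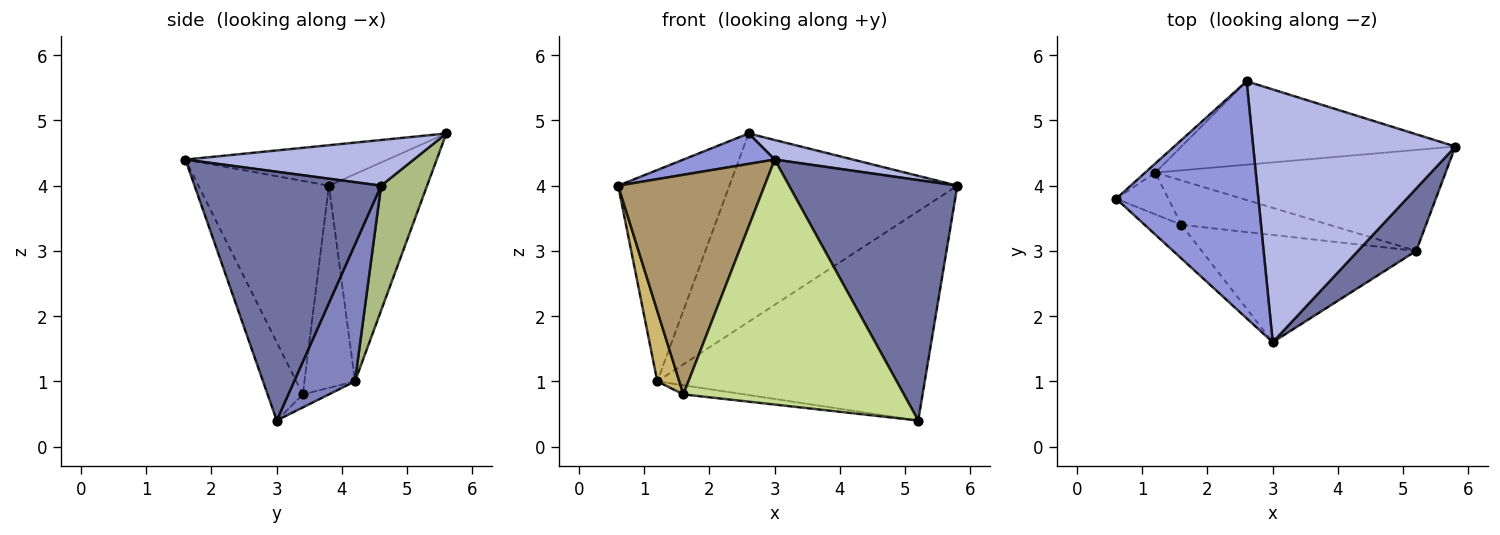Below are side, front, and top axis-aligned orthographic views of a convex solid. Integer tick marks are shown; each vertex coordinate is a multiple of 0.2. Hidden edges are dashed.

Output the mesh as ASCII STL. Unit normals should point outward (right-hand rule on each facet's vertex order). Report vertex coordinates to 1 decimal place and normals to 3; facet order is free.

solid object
 facet normal 0.732 -0.660 0.171
  outer loop
   vertex 5.2 3.0 0.4
   vertex 5.8 4.6 4.0
   vertex 3.0 1.6 4.4
  endloop
 endfacet
 facet normal 0.201 0.882 -0.426
  outer loop
   vertex 1.2 4.2 1.0
   vertex 5.8 4.6 4.0
   vertex 5.2 3.0 0.4
  endloop
 endfacet
 facet normal -0.271 -0.123 0.955
  outer loop
   vertex 2.6 5.6 4.8
   vertex 0.6 3.8 4.0
   vertex 3.0 1.6 4.4
  endloop
 endfacet
 facet normal 0.220 -0.075 0.973
  outer loop
   vertex 2.6 5.6 4.8
   vertex 3.0 1.6 4.4
   vertex 5.8 4.6 4.0
  endloop
 endfacet
 facet normal -0.661 0.749 -0.032
  outer loop
   vertex 2.6 5.6 4.8
   vertex 1.2 4.2 1.0
   vertex 0.6 3.8 4.0
  endloop
 endfacet
 facet normal 0.181 0.899 -0.398
  outer loop
   vertex 2.6 5.6 4.8
   vertex 5.8 4.6 4.0
   vertex 1.2 4.2 1.0
  endloop
 endfacet
 facet normal -0.145 -0.906 -0.397
  outer loop
   vertex 1.6 3.4 0.8
   vertex 5.2 3.0 0.4
   vertex 3.0 1.6 4.4
  endloop
 endfacet
 facet normal -0.086 0.201 -0.976
  outer loop
   vertex 1.6 3.4 0.8
   vertex 1.2 4.2 1.0
   vertex 5.2 3.0 0.4
  endloop
 endfacet
 facet normal -0.661 -0.742 -0.114
  outer loop
   vertex 1.6 3.4 0.8
   vertex 3.0 1.6 4.4
   vertex 0.6 3.8 4.0
  endloop
 endfacet
 facet normal -0.892 -0.389 -0.230
  outer loop
   vertex 1.6 3.4 0.8
   vertex 0.6 3.8 4.0
   vertex 1.2 4.2 1.0
  endloop
 endfacet
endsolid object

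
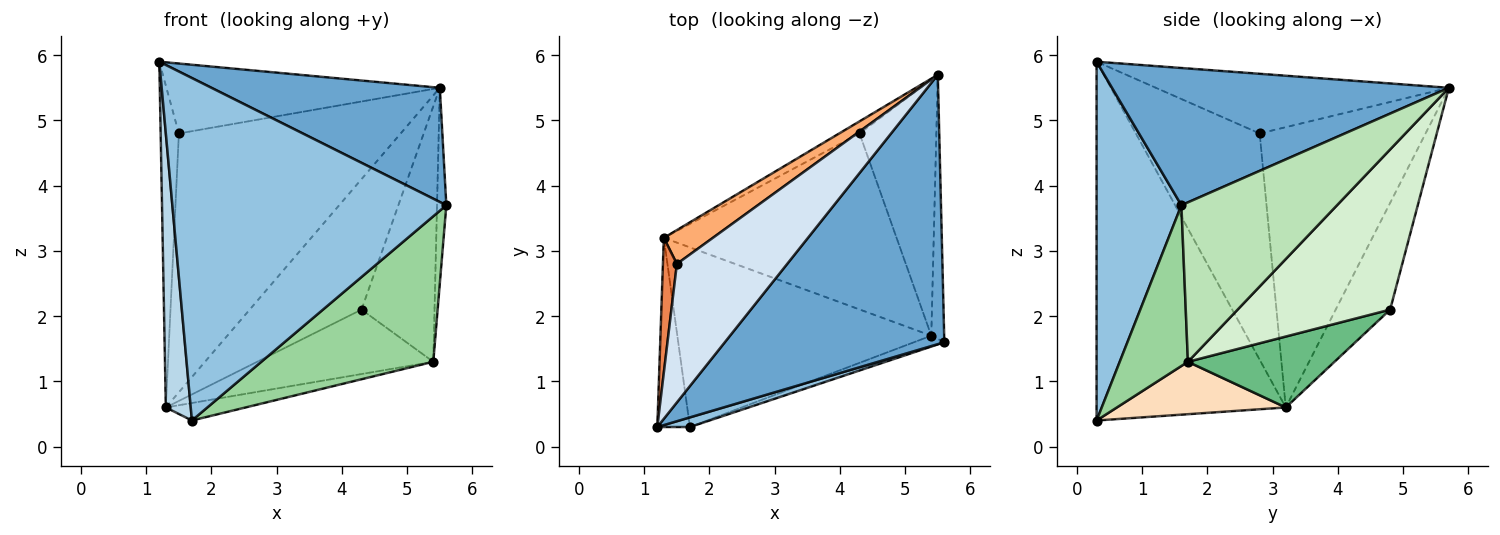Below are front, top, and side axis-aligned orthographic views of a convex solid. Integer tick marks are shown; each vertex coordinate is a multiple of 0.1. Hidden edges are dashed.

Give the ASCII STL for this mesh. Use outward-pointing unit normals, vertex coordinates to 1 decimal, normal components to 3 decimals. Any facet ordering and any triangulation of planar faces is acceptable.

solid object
 facet normal 0.499 -0.338 0.798
  outer loop
   vertex 5.5 5.7 5.5
   vertex 1.2 0.3 5.9
   vertex 5.6 1.6 3.7
  endloop
 endfacet
 facet normal 0.296 -0.955 0.027
  outer loop
   vertex 1.7 0.3 0.4
   vertex 5.6 1.6 3.7
   vertex 1.2 0.3 5.9
  endloop
 endfacet
 facet normal -0.987 -0.130 -0.090
  outer loop
   vertex 1.3 3.2 0.6
   vertex 1.7 0.3 0.4
   vertex 1.2 0.3 5.9
  endloop
 endfacet
 facet normal -0.435 0.406 0.804
  outer loop
   vertex 1.5 2.8 4.8
   vertex 1.2 0.3 5.9
   vertex 5.5 5.7 5.5
  endloop
 endfacet
 facet normal -0.988 0.145 0.061
  outer loop
   vertex 1.5 2.8 4.8
   vertex 1.3 3.2 0.6
   vertex 1.2 0.3 5.9
  endloop
 endfacet
 facet normal -0.596 0.796 0.104
  outer loop
   vertex 1.5 2.8 4.8
   vertex 5.5 5.7 5.5
   vertex 1.3 3.2 0.6
  endloop
 endfacet
 facet normal -0.436 0.896 -0.083
  outer loop
   vertex 4.3 4.8 2.1
   vertex 1.3 3.2 0.6
   vertex 5.5 5.7 5.5
  endloop
 endfacet
 facet normal 0.201 0.095 -0.975
  outer loop
   vertex 5.4 1.7 1.3
   vertex 1.7 0.3 0.4
   vertex 1.3 3.2 0.6
  endloop
 endfacet
 facet normal 0.275 0.331 -0.903
  outer loop
   vertex 5.4 1.7 1.3
   vertex 1.3 3.2 0.6
   vertex 4.3 4.8 2.1
  endloop
 endfacet
 facet normal 0.368 -0.927 -0.069
  outer loop
   vertex 5.4 1.7 1.3
   vertex 5.6 1.6 3.7
   vertex 1.7 0.3 0.4
  endloop
 endfacet
 facet normal 0.995 0.060 -0.080
  outer loop
   vertex 5.4 1.7 1.3
   vertex 5.5 5.7 5.5
   vertex 5.6 1.6 3.7
  endloop
 endfacet
 facet normal 0.828 0.396 -0.397
  outer loop
   vertex 5.4 1.7 1.3
   vertex 4.3 4.8 2.1
   vertex 5.5 5.7 5.5
  endloop
 endfacet
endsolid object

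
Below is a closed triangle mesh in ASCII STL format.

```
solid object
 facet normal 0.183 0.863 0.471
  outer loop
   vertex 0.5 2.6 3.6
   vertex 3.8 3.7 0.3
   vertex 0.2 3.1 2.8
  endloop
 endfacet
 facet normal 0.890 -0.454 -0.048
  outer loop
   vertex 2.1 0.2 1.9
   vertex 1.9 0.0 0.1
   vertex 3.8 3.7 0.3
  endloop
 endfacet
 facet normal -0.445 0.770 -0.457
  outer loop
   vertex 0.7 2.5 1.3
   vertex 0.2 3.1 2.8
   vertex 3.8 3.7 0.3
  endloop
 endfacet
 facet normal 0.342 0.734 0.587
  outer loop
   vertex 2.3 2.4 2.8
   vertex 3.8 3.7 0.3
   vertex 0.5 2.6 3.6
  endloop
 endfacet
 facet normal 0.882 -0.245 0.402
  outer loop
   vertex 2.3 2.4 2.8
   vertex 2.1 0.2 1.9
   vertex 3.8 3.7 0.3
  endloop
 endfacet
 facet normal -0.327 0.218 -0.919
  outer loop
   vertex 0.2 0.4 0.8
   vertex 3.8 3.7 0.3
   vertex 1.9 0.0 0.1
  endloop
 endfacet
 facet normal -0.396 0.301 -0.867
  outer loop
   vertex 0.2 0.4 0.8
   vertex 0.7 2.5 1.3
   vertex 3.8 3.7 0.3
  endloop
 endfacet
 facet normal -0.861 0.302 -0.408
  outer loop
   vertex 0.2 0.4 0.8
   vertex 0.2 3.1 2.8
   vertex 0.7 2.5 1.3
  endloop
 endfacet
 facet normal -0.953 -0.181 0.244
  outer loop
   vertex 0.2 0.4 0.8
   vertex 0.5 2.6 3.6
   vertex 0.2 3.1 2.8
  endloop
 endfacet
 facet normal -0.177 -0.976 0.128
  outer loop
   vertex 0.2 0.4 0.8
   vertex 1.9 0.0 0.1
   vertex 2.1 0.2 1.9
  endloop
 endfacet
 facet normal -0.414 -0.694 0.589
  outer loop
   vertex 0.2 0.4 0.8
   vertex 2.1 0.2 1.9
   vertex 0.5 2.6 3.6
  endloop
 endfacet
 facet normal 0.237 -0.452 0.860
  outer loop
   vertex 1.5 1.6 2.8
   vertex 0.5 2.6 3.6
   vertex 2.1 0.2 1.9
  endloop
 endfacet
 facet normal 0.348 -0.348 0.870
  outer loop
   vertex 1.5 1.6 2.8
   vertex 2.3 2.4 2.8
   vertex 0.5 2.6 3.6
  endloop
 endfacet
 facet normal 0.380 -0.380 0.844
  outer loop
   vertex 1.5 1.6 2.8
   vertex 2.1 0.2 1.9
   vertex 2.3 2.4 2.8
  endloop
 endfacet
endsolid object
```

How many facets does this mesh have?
14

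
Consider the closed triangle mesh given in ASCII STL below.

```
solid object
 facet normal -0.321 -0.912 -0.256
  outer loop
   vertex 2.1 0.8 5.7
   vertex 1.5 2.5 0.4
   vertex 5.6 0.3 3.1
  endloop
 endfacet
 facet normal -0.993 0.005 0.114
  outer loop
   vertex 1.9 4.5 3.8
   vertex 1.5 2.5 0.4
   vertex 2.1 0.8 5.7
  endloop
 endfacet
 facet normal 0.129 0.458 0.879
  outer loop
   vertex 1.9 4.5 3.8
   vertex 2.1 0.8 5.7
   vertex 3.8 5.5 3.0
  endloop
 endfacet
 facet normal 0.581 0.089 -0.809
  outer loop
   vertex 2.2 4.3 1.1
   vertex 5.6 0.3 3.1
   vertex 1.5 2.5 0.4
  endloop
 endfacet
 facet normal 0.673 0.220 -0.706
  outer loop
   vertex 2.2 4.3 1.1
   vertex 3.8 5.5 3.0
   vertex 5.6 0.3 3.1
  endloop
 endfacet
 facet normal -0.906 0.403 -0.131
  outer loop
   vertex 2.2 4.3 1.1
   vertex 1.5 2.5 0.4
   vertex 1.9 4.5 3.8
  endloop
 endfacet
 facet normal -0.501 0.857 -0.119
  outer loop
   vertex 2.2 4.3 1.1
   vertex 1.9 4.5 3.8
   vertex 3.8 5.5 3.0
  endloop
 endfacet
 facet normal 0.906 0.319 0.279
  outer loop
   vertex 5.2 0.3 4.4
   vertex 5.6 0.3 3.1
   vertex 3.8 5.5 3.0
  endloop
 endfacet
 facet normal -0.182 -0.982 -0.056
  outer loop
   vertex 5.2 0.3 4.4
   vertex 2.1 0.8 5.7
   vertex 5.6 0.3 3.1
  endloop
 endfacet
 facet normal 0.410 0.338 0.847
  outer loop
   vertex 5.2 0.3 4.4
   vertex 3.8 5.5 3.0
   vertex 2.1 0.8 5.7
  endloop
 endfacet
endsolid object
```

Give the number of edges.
15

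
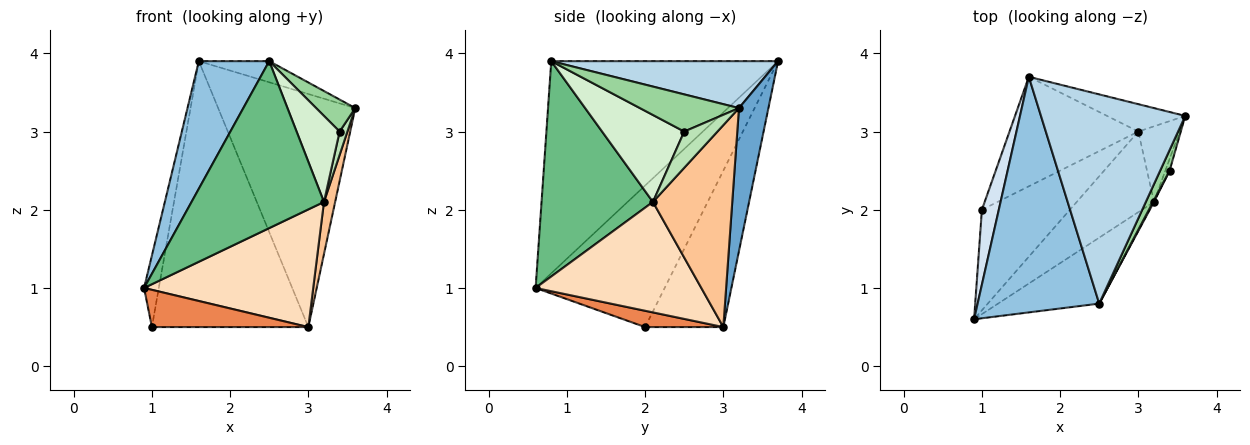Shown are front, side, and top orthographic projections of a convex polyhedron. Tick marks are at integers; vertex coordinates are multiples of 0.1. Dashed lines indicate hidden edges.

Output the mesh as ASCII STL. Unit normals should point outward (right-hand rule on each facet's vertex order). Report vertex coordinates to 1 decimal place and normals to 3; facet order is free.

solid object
 facet normal 0.209 0.971 -0.114
  outer loop
   vertex 3.0 3.0 0.5
   vertex 1.6 3.7 3.9
   vertex 3.6 3.2 3.3
  endloop
 endfacet
 facet normal -0.838 -0.260 0.480
  outer loop
   vertex 2.5 0.8 3.9
   vertex 1.6 3.7 3.9
   vertex 0.9 0.6 1.0
  endloop
 endfacet
 facet normal 0.308 0.096 0.947
  outer loop
   vertex 2.5 0.8 3.9
   vertex 3.6 3.2 3.3
   vertex 1.6 3.7 3.9
  endloop
 endfacet
 facet normal -0.987 0.113 0.118
  outer loop
   vertex 1.0 2.0 0.5
   vertex 0.9 0.6 1.0
   vertex 1.6 3.7 3.9
  endloop
 endfacet
 facet normal 0.171 -0.342 -0.924
  outer loop
   vertex 1.0 2.0 0.5
   vertex 3.0 3.0 0.5
   vertex 0.9 0.6 1.0
  endloop
 endfacet
 facet normal -0.420 0.839 -0.346
  outer loop
   vertex 1.0 2.0 0.5
   vertex 1.6 3.7 3.9
   vertex 3.0 3.0 0.5
  endloop
 endfacet
 facet normal 0.971 -0.137 -0.198
  outer loop
   vertex 3.2 2.1 2.1
   vertex 3.0 3.0 0.5
   vertex 3.6 3.2 3.3
  endloop
 endfacet
 facet normal 0.629 -0.642 -0.439
  outer loop
   vertex 3.2 2.1 2.1
   vertex 0.9 0.6 1.0
   vertex 3.0 3.0 0.5
  endloop
 endfacet
 facet normal 0.616 -0.733 -0.289
  outer loop
   vertex 3.2 2.1 2.1
   vertex 2.5 0.8 3.9
   vertex 0.9 0.6 1.0
  endloop
 endfacet
 facet normal 0.905 -0.357 0.230
  outer loop
   vertex 3.4 2.5 3.0
   vertex 3.6 3.2 3.3
   vertex 2.5 0.8 3.9
  endloop
 endfacet
 facet normal 0.967 -0.228 -0.114
  outer loop
   vertex 3.4 2.5 3.0
   vertex 3.2 2.1 2.1
   vertex 3.6 3.2 3.3
  endloop
 endfacet
 facet normal 0.886 -0.464 0.009
  outer loop
   vertex 3.4 2.5 3.0
   vertex 2.5 0.8 3.9
   vertex 3.2 2.1 2.1
  endloop
 endfacet
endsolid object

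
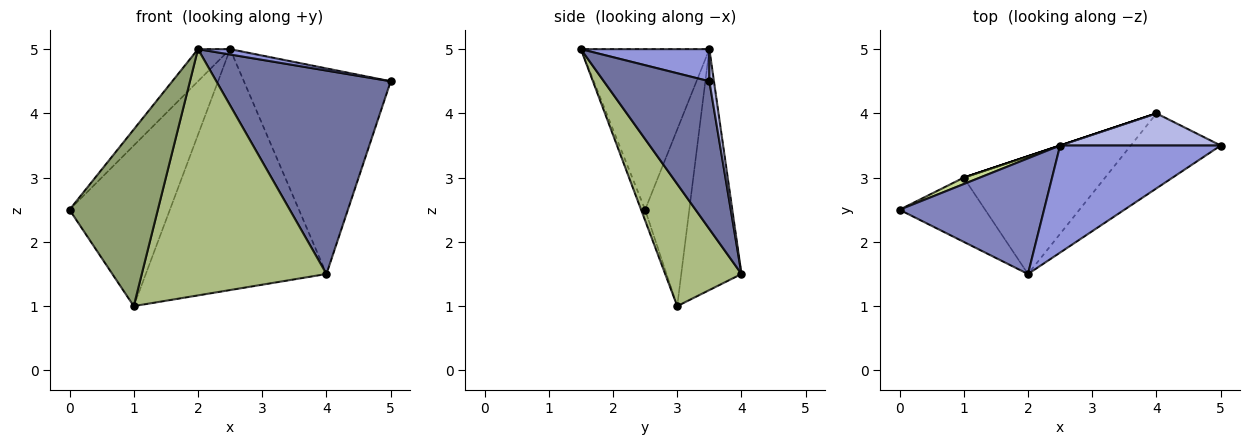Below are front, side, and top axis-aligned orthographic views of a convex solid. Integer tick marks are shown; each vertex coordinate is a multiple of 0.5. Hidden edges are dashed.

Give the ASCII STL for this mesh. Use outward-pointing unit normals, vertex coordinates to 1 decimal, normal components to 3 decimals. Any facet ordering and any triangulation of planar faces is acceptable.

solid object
 facet normal 0.494 -0.816 -0.301
  outer loop
   vertex 4.0 4.0 1.5
   vertex 5.0 3.5 4.5
   vertex 2.0 1.5 5.0
  endloop
 endfacet
 facet normal -0.731 0.183 0.658
  outer loop
   vertex 2.5 3.5 5.0
   vertex 0.0 2.5 2.5
   vertex 2.0 1.5 5.0
  endloop
 endfacet
 facet normal 0.196 -0.049 0.979
  outer loop
   vertex 2.5 3.5 5.0
   vertex 2.0 1.5 5.0
   vertex 5.0 3.5 4.5
  endloop
 endfacet
 facet normal 0.031 0.988 0.154
  outer loop
   vertex 2.5 3.5 5.0
   vertex 5.0 3.5 4.5
   vertex 4.0 4.0 1.5
  endloop
 endfacet
 facet normal -0.043 -0.939 -0.341
  outer loop
   vertex 1.0 3.0 1.0
   vertex 2.0 1.5 5.0
   vertex 0.0 2.5 2.5
  endloop
 endfacet
 facet normal 0.349 -0.845 -0.404
  outer loop
   vertex 1.0 3.0 1.0
   vertex 4.0 4.0 1.5
   vertex 2.0 1.5 5.0
  endloop
 endfacet
 facet normal -0.402 0.915 0.037
  outer loop
   vertex 1.0 3.0 1.0
   vertex 0.0 2.5 2.5
   vertex 2.5 3.5 5.0
  endloop
 endfacet
 facet normal -0.316 0.949 0.000
  outer loop
   vertex 1.0 3.0 1.0
   vertex 2.5 3.5 5.0
   vertex 4.0 4.0 1.5
  endloop
 endfacet
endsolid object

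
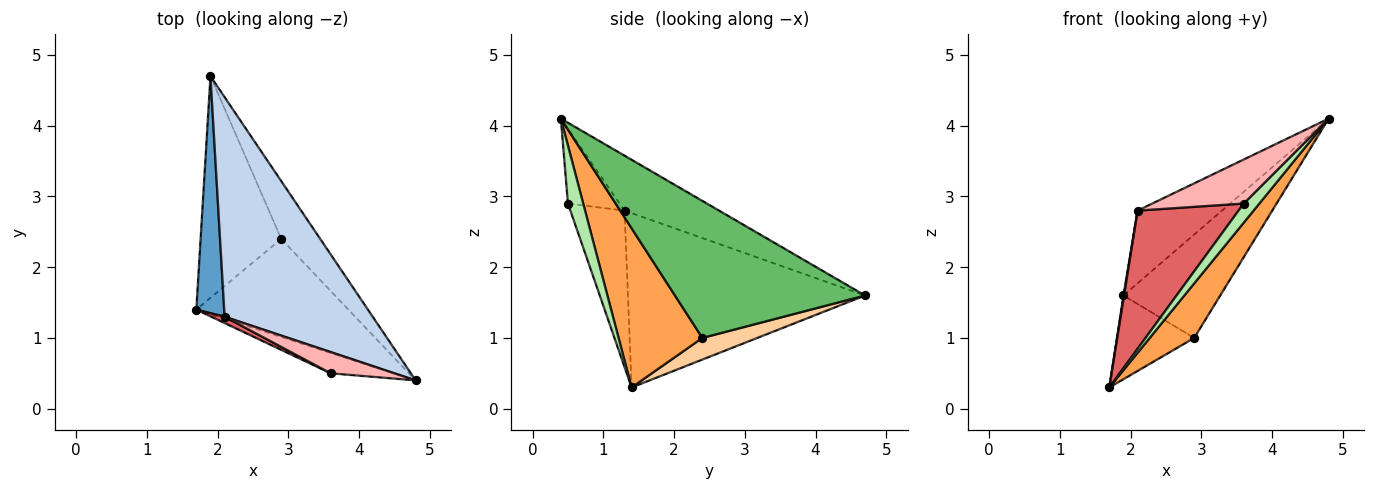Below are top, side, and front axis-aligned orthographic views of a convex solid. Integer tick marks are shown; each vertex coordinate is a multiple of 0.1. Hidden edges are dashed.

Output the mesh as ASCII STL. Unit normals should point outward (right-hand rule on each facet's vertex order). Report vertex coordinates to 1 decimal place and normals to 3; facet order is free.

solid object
 facet normal -0.987 -0.002 0.158
  outer loop
   vertex 2.1 1.3 2.8
   vertex 1.9 4.7 1.6
   vertex 1.7 1.4 0.3
  endloop
 endfacet
 facet normal -0.332 0.296 0.895
  outer loop
   vertex 2.1 1.3 2.8
   vertex 4.8 0.4 4.1
   vertex 1.9 4.7 1.6
  endloop
 endfacet
 facet normal 0.675 -0.358 -0.645
  outer loop
   vertex 2.9 2.4 1.0
   vertex 4.8 0.4 4.1
   vertex 1.7 1.4 0.3
  endloop
 endfacet
 facet normal 0.244 0.343 -0.907
  outer loop
   vertex 2.9 2.4 1.0
   vertex 1.7 1.4 0.3
   vertex 1.9 4.7 1.6
  endloop
 endfacet
 facet normal 0.864 0.440 -0.246
  outer loop
   vertex 2.9 2.4 1.0
   vertex 1.9 4.7 1.6
   vertex 4.8 0.4 4.1
  endloop
 endfacet
 facet normal 0.557 -0.570 -0.604
  outer loop
   vertex 3.6 0.5 2.9
   vertex 1.7 1.4 0.3
   vertex 4.8 0.4 4.1
  endloop
 endfacet
 facet normal -0.472 -0.881 0.040
  outer loop
   vertex 3.6 0.5 2.9
   vertex 2.1 1.3 2.8
   vertex 1.7 1.4 0.3
  endloop
 endfacet
 facet normal -0.454 -0.803 0.387
  outer loop
   vertex 3.6 0.5 2.9
   vertex 4.8 0.4 4.1
   vertex 2.1 1.3 2.8
  endloop
 endfacet
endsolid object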